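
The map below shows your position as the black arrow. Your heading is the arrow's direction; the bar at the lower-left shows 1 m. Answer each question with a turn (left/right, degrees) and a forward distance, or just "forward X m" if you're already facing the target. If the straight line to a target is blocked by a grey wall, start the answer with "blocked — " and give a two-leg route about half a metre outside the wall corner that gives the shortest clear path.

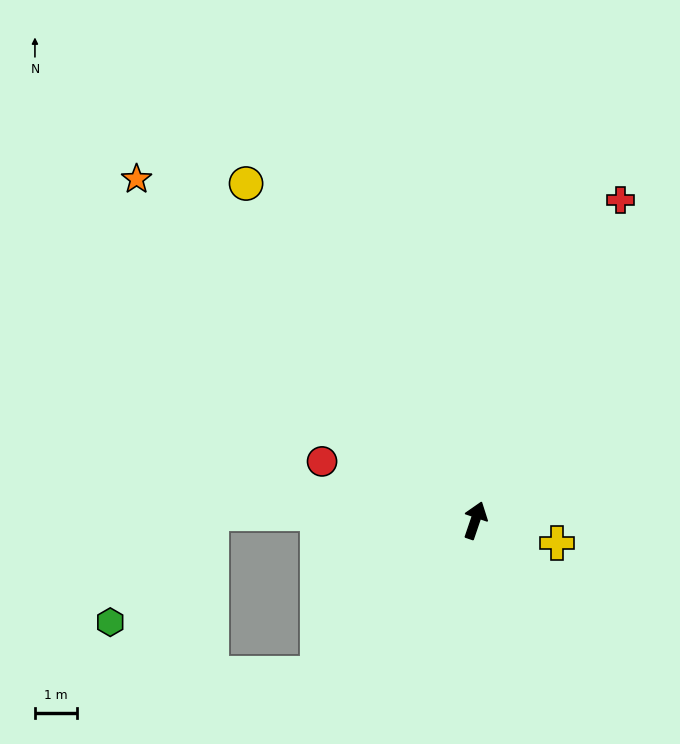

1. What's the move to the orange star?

turn left 64°, forward 11.5 m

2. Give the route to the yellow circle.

turn left 53°, forward 9.7 m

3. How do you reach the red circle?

turn left 88°, forward 3.9 m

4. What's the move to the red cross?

turn right 6°, forward 8.4 m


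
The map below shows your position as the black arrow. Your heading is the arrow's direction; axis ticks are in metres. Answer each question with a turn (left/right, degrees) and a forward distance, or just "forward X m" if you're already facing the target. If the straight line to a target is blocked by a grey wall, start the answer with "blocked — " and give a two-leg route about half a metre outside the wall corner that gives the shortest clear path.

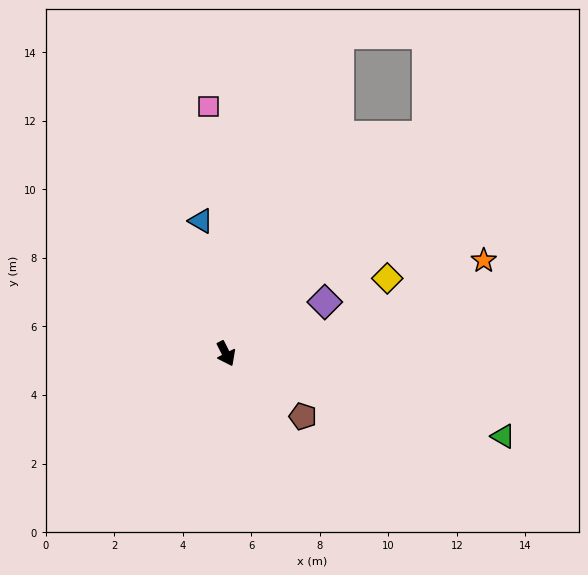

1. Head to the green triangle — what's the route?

turn left 47°, forward 8.4 m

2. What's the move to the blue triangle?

turn left 164°, forward 3.9 m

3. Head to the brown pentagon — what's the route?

turn left 24°, forward 2.9 m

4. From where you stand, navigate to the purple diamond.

turn left 91°, forward 3.3 m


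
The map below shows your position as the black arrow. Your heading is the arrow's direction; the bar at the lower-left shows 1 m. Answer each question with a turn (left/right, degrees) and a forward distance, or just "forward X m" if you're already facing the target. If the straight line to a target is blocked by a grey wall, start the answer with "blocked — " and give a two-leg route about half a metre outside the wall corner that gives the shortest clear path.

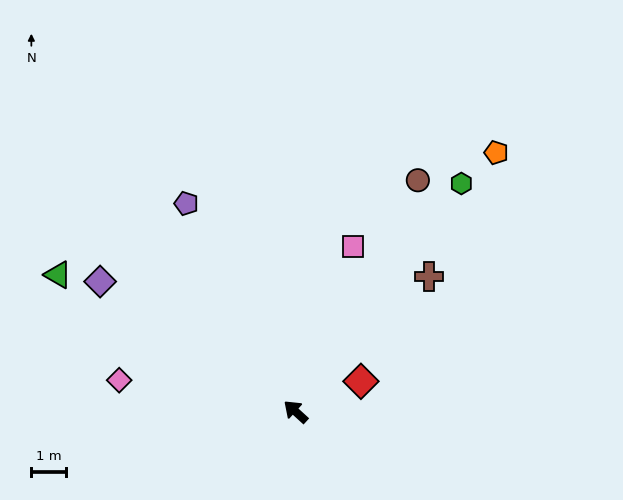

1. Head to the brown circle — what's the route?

turn right 75°, forward 7.6 m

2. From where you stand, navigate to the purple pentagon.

turn right 20°, forward 6.8 m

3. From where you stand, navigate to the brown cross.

turn right 92°, forward 5.5 m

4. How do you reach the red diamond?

turn right 113°, forward 2.1 m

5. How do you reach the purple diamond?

turn left 9°, forward 6.8 m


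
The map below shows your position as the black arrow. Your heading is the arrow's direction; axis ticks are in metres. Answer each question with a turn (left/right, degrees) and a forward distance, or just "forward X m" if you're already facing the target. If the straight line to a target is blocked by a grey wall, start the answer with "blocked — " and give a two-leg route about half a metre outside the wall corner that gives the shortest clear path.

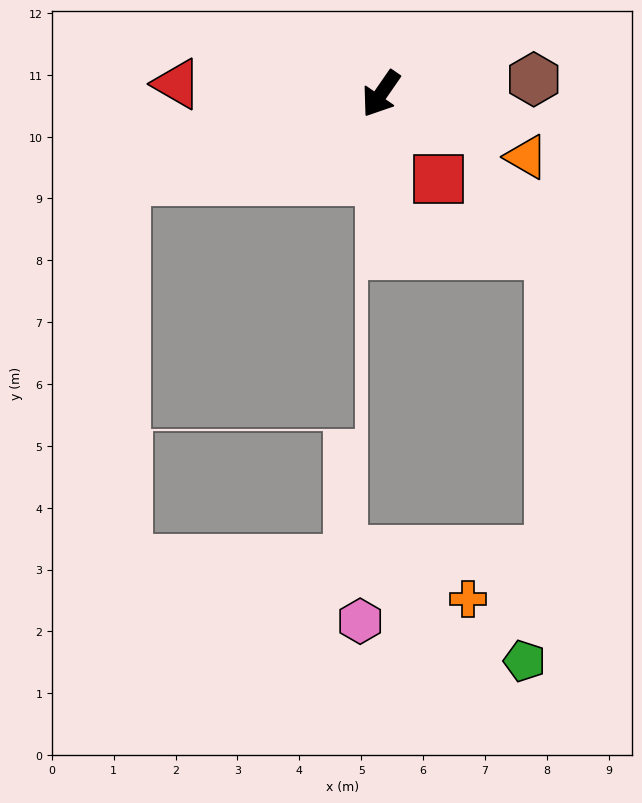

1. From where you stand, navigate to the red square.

turn left 69°, forward 1.7 m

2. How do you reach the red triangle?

turn right 58°, forward 3.3 m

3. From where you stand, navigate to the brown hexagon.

turn left 130°, forward 2.5 m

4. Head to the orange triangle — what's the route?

turn left 101°, forward 2.6 m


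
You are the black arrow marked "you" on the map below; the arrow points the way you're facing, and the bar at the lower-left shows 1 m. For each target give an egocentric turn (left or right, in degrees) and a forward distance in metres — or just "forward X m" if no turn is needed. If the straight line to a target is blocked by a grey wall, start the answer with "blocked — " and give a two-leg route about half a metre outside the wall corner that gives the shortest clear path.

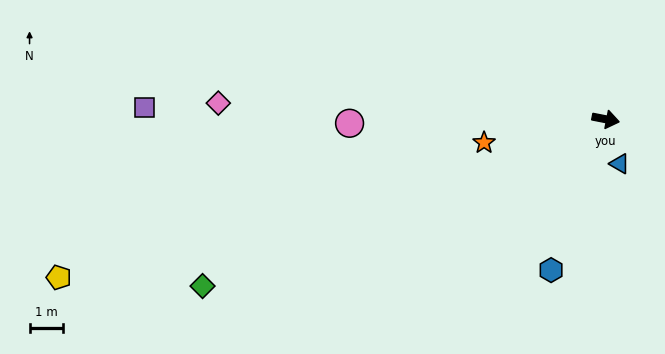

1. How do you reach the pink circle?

turn right 168°, forward 7.6 m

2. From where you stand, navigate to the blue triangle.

turn right 62°, forward 1.4 m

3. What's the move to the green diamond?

turn right 146°, forward 13.0 m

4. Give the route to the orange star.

turn right 158°, forward 3.7 m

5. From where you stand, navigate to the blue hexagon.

turn right 99°, forward 4.8 m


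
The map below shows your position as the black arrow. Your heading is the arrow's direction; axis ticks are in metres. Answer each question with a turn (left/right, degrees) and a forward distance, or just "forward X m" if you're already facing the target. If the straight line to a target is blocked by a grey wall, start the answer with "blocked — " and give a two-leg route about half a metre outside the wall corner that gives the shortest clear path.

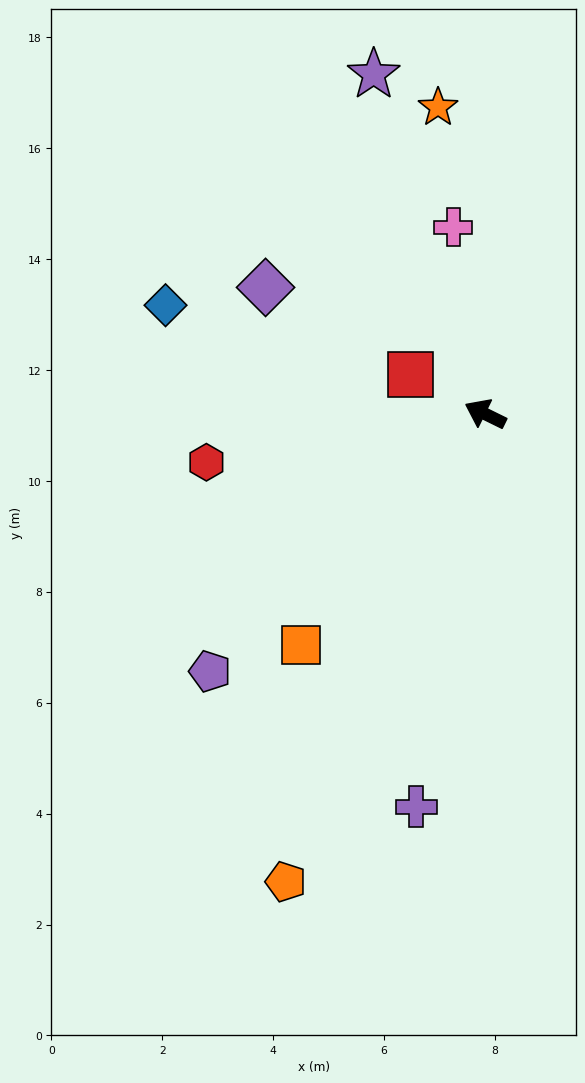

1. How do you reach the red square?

forward 1.5 m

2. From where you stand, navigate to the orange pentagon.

turn left 93°, forward 9.2 m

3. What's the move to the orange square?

turn left 78°, forward 5.3 m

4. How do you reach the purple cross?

turn left 106°, forward 7.2 m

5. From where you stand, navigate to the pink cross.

turn right 54°, forward 3.4 m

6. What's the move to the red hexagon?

turn left 36°, forward 5.1 m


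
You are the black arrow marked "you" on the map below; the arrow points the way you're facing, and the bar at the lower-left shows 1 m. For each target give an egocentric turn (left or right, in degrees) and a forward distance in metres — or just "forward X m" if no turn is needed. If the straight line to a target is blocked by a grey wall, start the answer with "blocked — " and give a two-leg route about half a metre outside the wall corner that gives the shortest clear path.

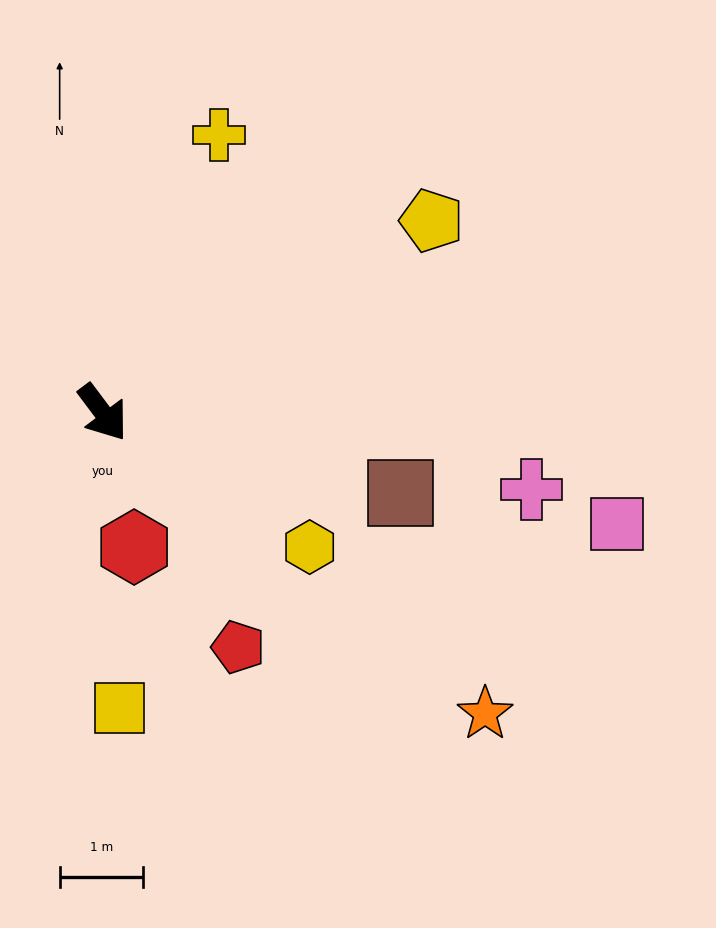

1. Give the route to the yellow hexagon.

turn left 20°, forward 3.0 m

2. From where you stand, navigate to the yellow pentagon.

turn left 83°, forward 4.6 m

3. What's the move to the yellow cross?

turn left 120°, forward 3.6 m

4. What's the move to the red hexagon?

turn right 24°, forward 1.7 m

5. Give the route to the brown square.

turn left 38°, forward 3.7 m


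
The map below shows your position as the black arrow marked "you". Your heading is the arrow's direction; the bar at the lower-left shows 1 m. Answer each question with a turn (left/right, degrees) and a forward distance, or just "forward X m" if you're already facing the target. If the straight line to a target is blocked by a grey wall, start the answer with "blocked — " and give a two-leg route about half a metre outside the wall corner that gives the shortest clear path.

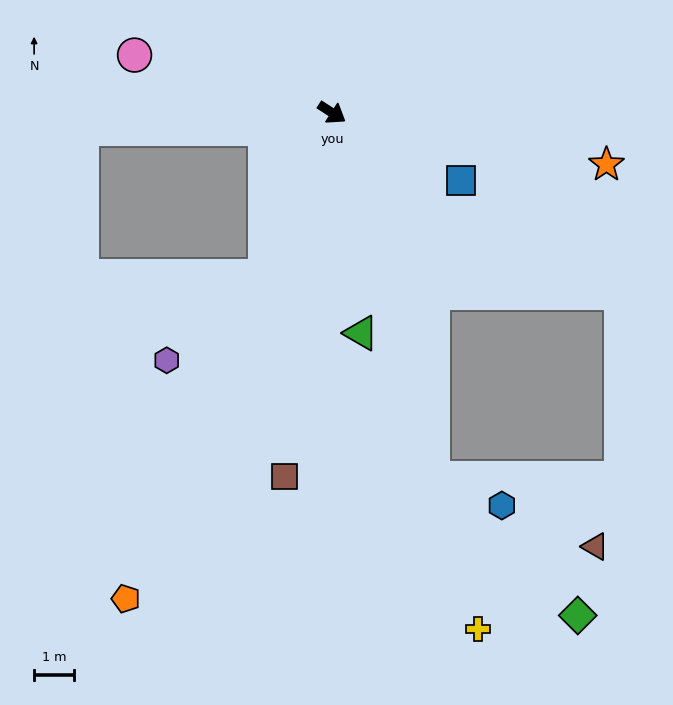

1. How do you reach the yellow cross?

turn right 41°, forward 13.5 m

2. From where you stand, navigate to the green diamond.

blocked — turn right 42°, forward 9.5 m, then turn left 31°, forward 5.0 m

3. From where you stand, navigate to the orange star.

turn left 22°, forward 7.0 m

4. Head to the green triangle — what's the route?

turn right 50°, forward 5.6 m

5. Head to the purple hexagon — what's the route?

blocked — turn right 79°, forward 4.4 m, then turn right 27°, forward 3.2 m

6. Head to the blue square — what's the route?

turn left 5°, forward 3.7 m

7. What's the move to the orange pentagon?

turn right 80°, forward 13.3 m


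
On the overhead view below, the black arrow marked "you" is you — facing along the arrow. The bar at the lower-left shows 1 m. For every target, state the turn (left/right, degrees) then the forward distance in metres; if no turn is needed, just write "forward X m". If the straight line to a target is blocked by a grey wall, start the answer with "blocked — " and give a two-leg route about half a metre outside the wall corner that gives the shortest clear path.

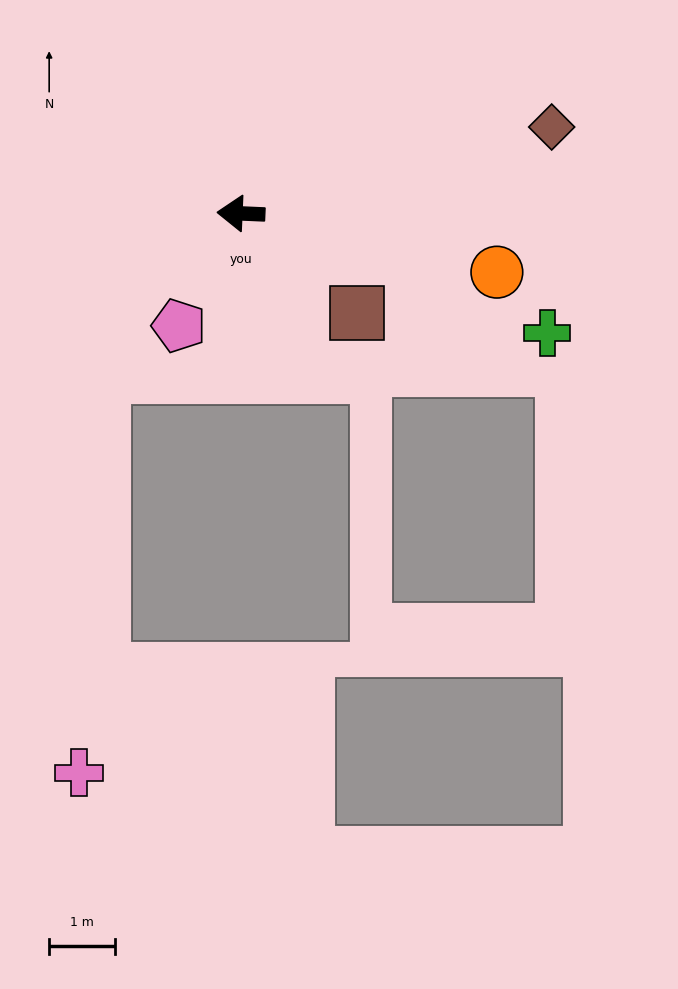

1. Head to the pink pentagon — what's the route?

turn left 64°, forward 2.0 m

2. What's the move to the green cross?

turn left 161°, forward 5.0 m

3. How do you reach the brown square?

turn left 142°, forward 2.3 m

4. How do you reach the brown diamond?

turn right 162°, forward 4.9 m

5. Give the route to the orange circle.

turn left 170°, forward 4.0 m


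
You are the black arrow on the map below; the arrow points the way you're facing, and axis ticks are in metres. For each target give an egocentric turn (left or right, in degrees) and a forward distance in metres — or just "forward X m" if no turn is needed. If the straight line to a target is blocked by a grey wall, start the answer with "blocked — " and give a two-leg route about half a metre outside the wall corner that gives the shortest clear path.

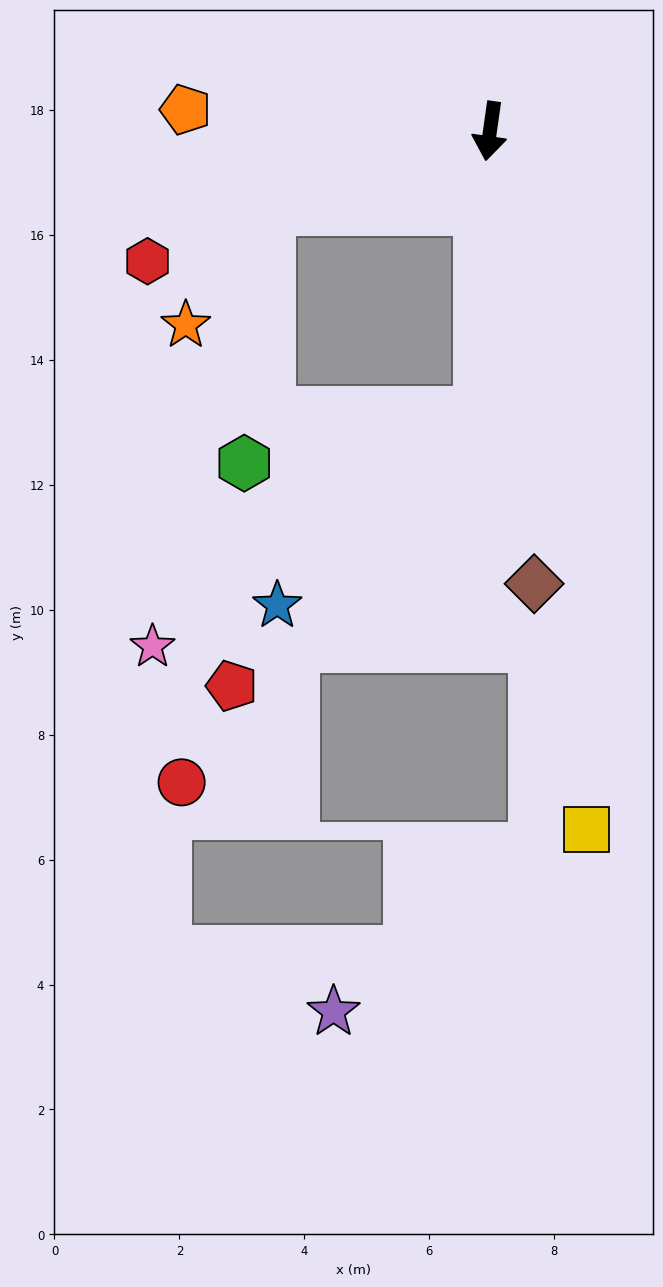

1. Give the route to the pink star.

blocked — turn left 6°, forward 4.5 m, then turn right 53°, forward 6.4 m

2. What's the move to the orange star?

blocked — turn right 63°, forward 3.7 m, then turn left 35°, forward 2.3 m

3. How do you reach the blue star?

blocked — turn left 6°, forward 4.5 m, then turn right 45°, forward 4.5 m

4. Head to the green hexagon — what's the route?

blocked — turn right 63°, forward 3.7 m, then turn left 65°, forward 4.1 m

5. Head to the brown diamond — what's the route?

turn left 14°, forward 7.3 m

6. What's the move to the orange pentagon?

turn right 86°, forward 4.9 m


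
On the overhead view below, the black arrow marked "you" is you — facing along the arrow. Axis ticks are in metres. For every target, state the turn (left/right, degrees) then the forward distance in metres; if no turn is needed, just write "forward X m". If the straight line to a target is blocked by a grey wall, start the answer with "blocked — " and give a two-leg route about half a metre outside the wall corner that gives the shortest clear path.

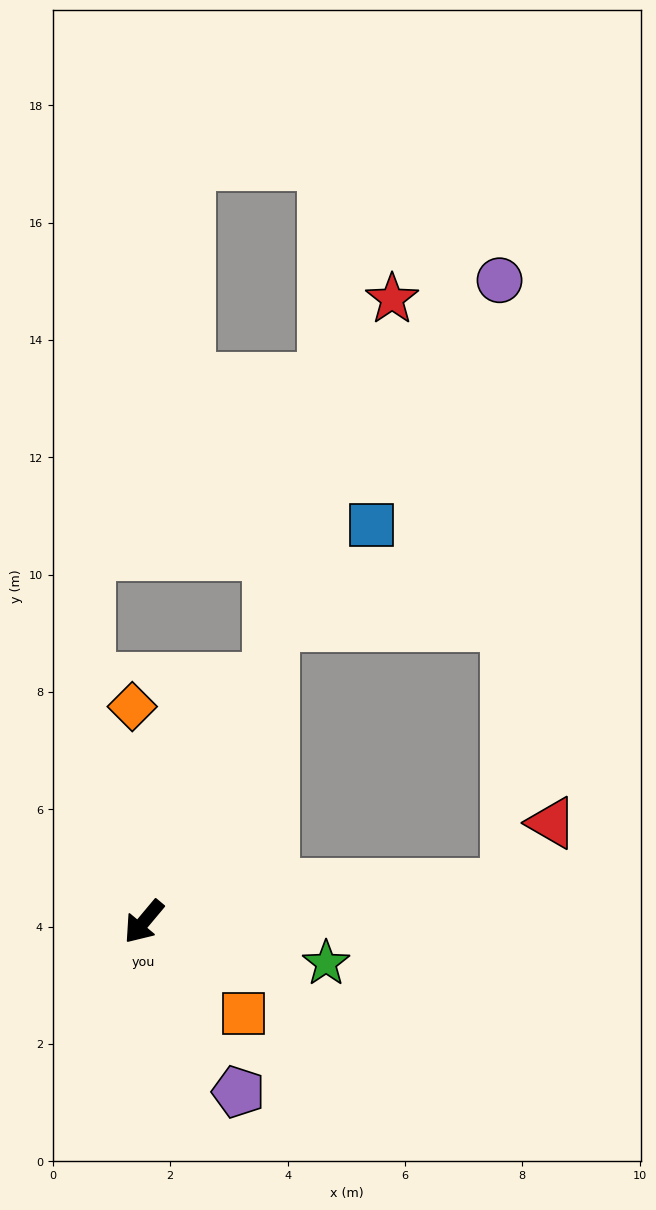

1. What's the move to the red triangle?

blocked — turn left 136°, forward 6.2 m, then turn left 47°, forward 1.3 m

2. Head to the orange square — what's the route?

turn left 87°, forward 2.3 m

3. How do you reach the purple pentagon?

turn left 69°, forward 3.3 m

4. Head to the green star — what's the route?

turn left 117°, forward 3.2 m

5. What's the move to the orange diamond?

turn right 137°, forward 3.7 m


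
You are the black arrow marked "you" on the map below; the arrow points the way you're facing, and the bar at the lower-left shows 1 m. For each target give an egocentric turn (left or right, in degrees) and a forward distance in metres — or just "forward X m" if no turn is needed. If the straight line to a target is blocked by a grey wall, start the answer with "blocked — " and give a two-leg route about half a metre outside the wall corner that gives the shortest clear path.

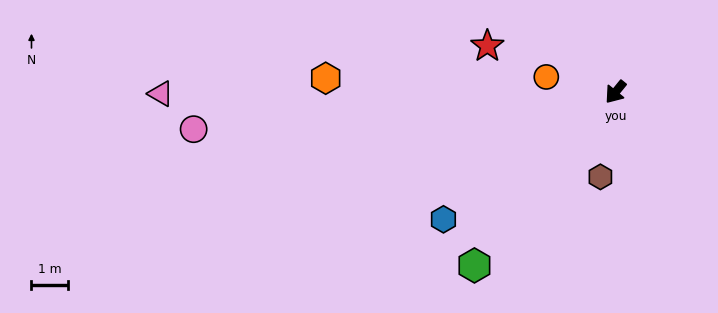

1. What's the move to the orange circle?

turn right 63°, forward 2.0 m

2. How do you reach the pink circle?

turn right 46°, forward 11.7 m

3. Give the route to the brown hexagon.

turn left 29°, forward 2.4 m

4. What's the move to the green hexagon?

forward 6.2 m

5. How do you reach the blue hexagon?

turn right 14°, forward 5.9 m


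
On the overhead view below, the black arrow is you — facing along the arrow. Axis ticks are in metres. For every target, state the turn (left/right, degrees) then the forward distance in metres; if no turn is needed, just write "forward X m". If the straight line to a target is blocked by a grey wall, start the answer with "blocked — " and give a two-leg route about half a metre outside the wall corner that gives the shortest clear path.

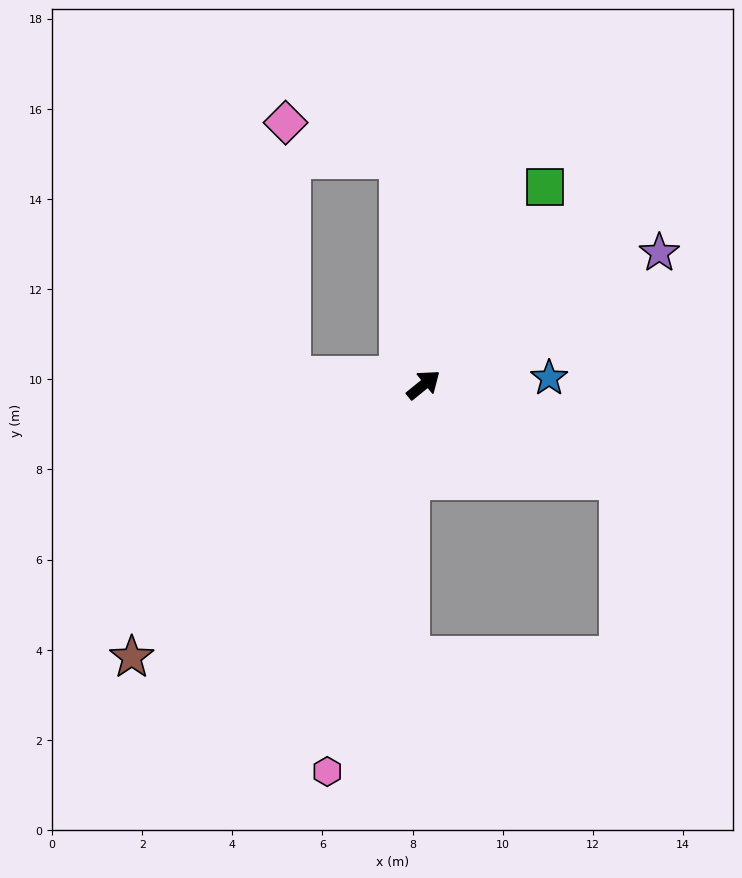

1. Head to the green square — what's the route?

turn left 19°, forward 5.2 m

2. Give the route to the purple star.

turn right 10°, forward 6.0 m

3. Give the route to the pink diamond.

blocked — turn left 57°, forward 5.0 m, then turn left 66°, forward 2.6 m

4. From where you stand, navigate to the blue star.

turn right 36°, forward 2.8 m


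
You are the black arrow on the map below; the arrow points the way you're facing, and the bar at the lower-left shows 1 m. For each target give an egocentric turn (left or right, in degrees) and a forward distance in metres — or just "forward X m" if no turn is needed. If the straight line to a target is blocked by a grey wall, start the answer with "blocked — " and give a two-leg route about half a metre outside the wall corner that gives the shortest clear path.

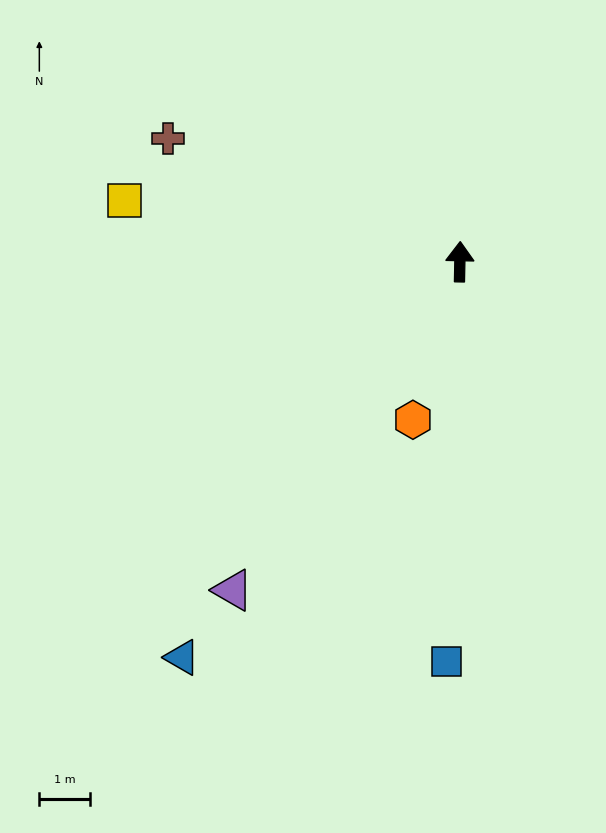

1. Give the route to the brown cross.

turn left 68°, forward 6.3 m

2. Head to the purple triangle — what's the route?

turn left 146°, forward 7.9 m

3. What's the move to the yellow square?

turn left 81°, forward 6.8 m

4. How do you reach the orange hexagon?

turn left 165°, forward 3.3 m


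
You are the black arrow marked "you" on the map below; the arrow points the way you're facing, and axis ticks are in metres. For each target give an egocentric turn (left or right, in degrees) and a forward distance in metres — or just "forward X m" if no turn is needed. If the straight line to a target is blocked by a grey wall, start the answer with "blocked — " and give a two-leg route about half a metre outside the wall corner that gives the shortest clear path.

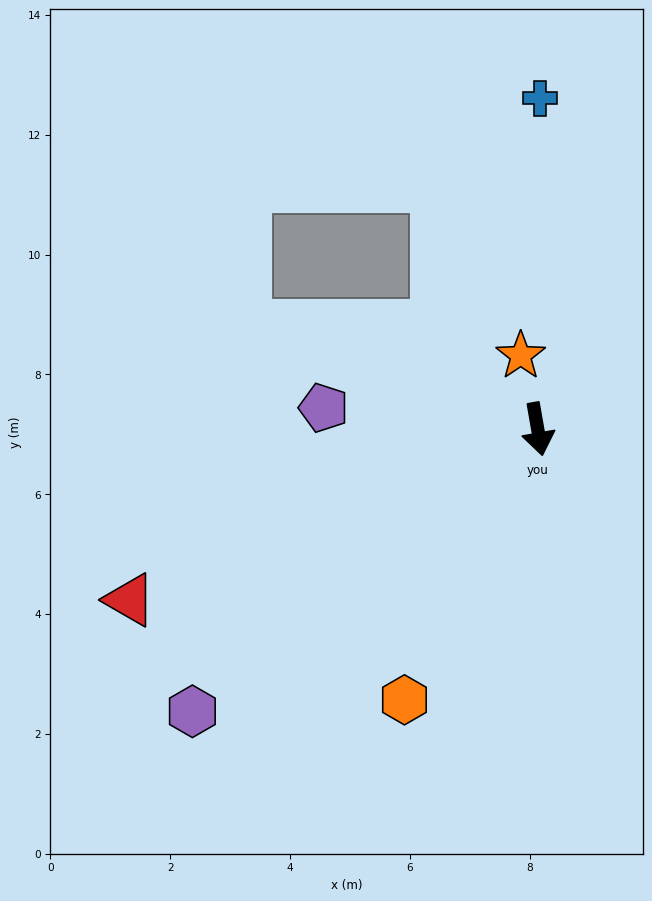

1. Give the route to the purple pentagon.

turn right 106°, forward 3.6 m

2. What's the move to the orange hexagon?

turn right 36°, forward 5.0 m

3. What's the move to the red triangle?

turn right 77°, forward 7.4 m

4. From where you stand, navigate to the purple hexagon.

turn right 61°, forward 7.4 m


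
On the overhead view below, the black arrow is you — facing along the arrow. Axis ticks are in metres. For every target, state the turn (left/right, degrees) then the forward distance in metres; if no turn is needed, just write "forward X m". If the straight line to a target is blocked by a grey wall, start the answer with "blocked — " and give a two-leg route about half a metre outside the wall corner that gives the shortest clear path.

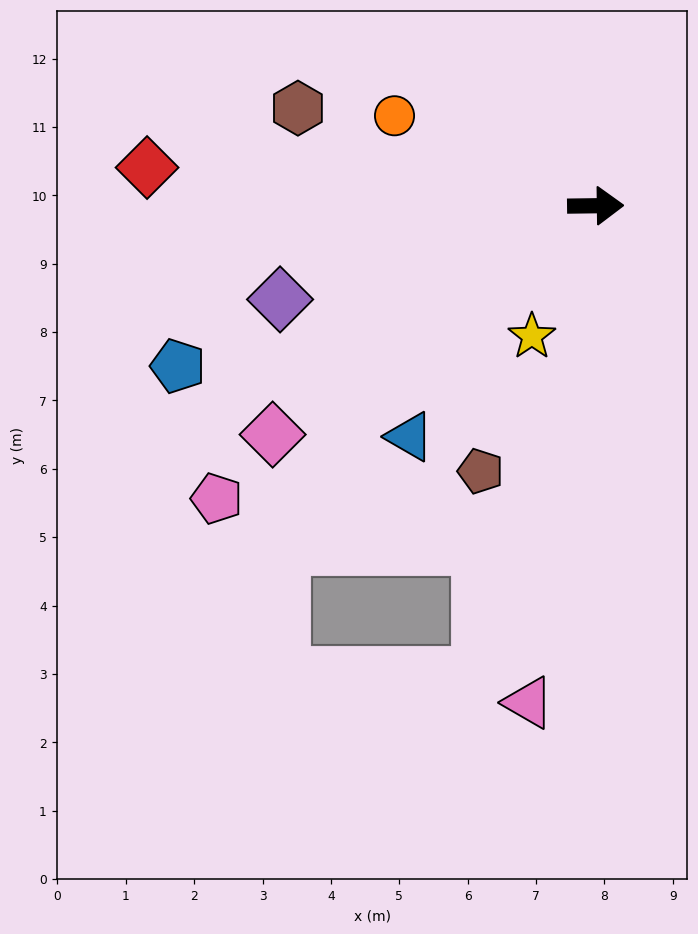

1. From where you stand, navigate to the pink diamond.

turn right 145°, forward 5.8 m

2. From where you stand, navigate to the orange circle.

turn left 155°, forward 3.2 m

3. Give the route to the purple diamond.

turn right 164°, forward 4.8 m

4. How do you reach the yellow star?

turn right 117°, forward 2.1 m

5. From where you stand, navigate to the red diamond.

turn left 174°, forward 6.6 m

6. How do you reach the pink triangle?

turn right 98°, forward 7.3 m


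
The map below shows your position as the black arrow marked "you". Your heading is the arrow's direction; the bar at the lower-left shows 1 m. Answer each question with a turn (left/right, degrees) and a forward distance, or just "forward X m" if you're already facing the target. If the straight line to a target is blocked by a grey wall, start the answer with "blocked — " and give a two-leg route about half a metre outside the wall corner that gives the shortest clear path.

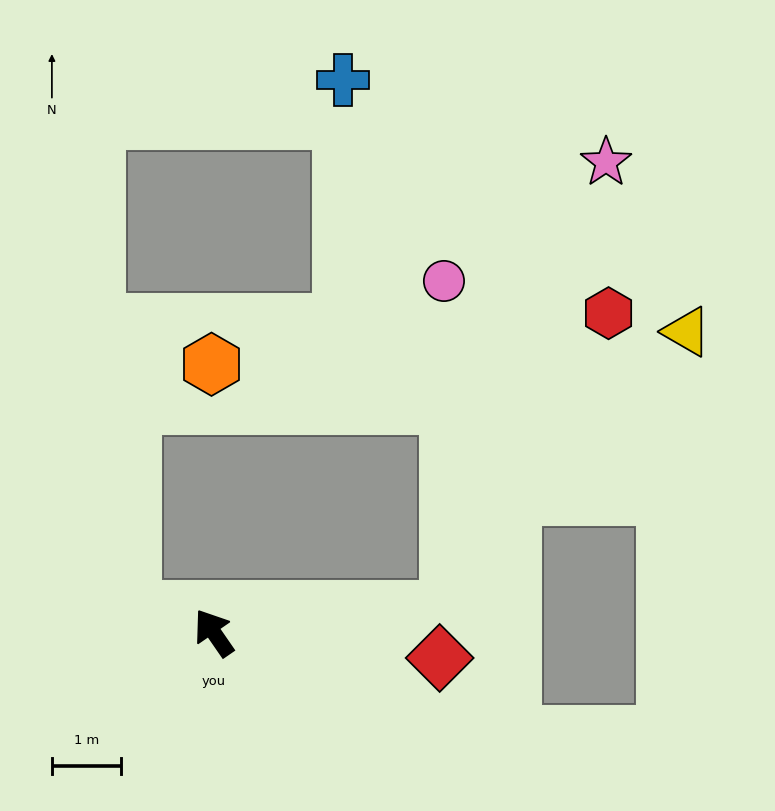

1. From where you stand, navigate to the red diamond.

turn right 131°, forward 3.3 m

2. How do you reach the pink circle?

blocked — turn right 119°, forward 3.4 m, then turn left 85°, forward 4.8 m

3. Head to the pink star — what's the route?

blocked — turn right 119°, forward 3.4 m, then turn left 65°, forward 6.9 m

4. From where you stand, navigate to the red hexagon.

blocked — turn right 119°, forward 3.4 m, then turn left 56°, forward 4.9 m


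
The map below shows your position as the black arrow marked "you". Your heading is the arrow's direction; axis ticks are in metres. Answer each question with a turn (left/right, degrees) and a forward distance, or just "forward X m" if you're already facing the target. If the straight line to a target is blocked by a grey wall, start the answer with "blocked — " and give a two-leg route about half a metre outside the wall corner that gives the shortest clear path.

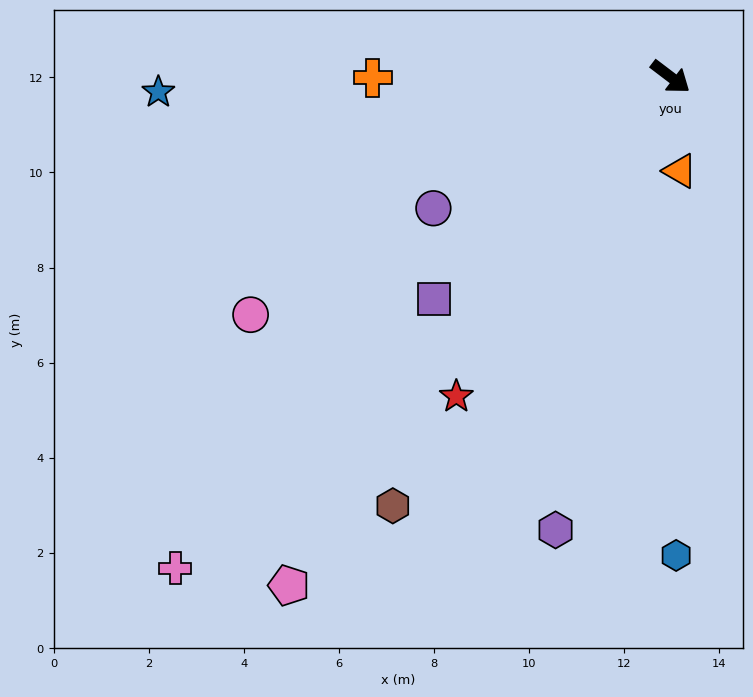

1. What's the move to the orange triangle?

turn right 47°, forward 2.0 m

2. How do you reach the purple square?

turn right 100°, forward 6.8 m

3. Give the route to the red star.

turn right 87°, forward 8.1 m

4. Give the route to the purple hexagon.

turn right 67°, forward 9.8 m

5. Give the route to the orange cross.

turn right 143°, forward 6.3 m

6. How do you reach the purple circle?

turn right 114°, forward 5.7 m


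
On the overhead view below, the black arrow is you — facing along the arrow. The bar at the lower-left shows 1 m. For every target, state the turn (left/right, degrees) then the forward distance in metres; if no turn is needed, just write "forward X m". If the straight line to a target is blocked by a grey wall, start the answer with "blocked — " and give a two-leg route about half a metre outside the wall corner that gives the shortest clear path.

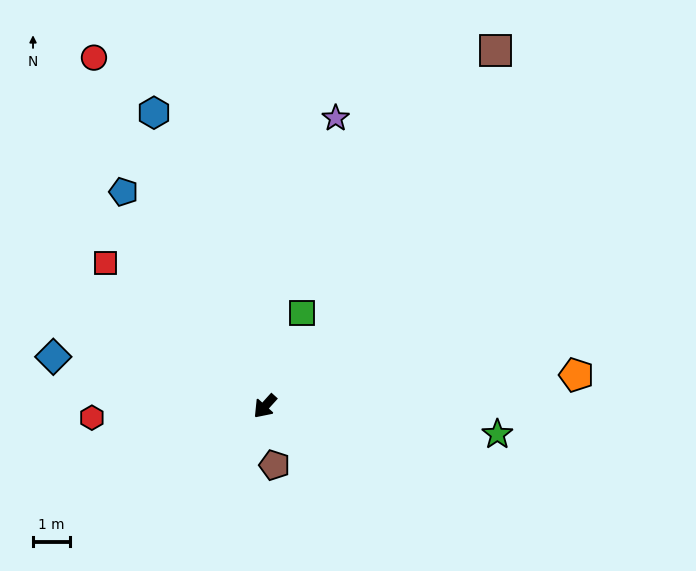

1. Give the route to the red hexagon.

turn right 44°, forward 4.7 m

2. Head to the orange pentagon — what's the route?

turn left 138°, forward 8.5 m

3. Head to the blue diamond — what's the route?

turn right 61°, forward 5.9 m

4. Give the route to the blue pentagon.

turn right 104°, forward 7.0 m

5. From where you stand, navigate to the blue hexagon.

turn right 117°, forward 8.6 m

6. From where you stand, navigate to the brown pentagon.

turn left 51°, forward 1.6 m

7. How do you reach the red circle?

turn right 112°, forward 10.6 m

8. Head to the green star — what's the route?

turn left 125°, forward 6.4 m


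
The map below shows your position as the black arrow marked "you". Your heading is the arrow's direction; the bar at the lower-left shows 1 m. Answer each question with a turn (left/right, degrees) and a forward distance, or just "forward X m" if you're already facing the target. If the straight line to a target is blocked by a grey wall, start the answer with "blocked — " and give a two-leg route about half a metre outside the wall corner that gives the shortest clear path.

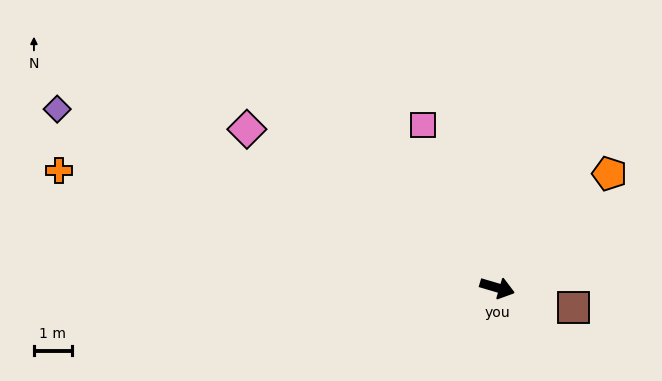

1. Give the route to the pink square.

turn left 131°, forward 4.7 m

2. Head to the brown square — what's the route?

forward 2.1 m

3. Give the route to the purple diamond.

turn left 174°, forward 12.5 m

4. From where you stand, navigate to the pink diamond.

turn left 164°, forward 7.8 m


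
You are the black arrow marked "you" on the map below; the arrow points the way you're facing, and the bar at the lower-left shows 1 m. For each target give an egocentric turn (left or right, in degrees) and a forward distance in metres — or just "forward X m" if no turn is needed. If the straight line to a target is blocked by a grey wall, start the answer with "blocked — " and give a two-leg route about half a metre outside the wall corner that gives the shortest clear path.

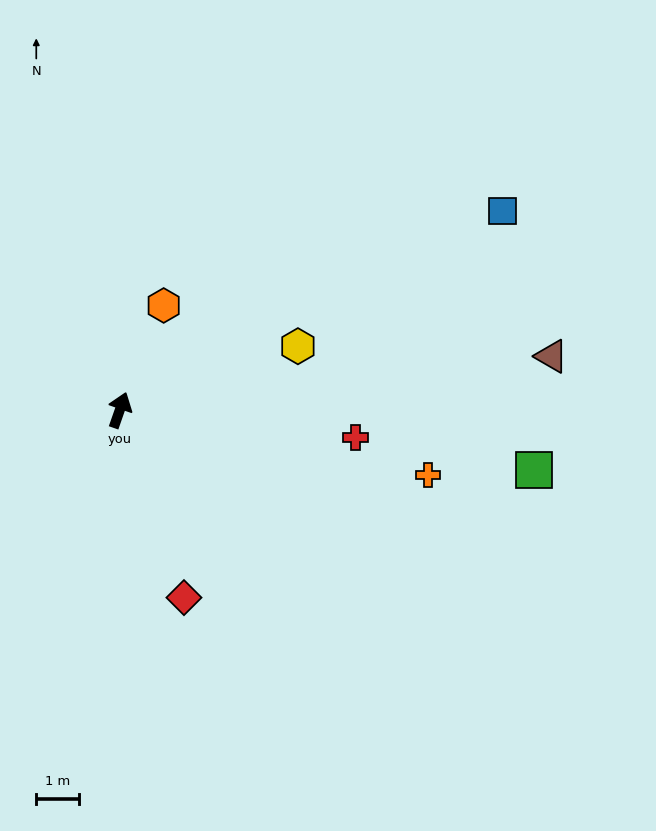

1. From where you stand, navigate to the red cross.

turn right 77°, forward 5.5 m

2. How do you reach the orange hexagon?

turn right 4°, forward 2.6 m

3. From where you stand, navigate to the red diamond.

turn right 142°, forward 4.6 m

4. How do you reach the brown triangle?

turn right 64°, forward 10.1 m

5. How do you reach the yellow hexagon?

turn right 51°, forward 4.4 m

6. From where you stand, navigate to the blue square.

turn right 43°, forward 10.0 m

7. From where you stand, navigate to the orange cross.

turn right 83°, forward 7.3 m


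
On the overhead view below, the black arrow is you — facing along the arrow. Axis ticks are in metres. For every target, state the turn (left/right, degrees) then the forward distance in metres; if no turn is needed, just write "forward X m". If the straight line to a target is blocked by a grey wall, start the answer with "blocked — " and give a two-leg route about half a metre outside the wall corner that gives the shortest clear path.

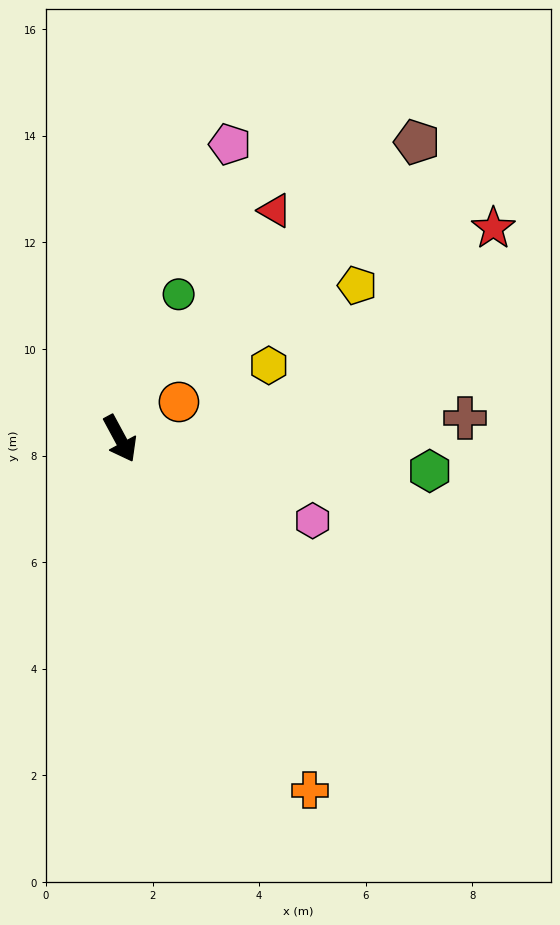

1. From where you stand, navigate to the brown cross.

turn left 65°, forward 6.5 m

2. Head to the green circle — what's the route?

turn left 130°, forward 2.9 m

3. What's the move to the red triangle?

turn left 117°, forward 5.2 m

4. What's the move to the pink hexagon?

turn left 39°, forward 3.9 m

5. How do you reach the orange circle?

turn left 94°, forward 1.3 m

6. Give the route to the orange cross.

forward 7.5 m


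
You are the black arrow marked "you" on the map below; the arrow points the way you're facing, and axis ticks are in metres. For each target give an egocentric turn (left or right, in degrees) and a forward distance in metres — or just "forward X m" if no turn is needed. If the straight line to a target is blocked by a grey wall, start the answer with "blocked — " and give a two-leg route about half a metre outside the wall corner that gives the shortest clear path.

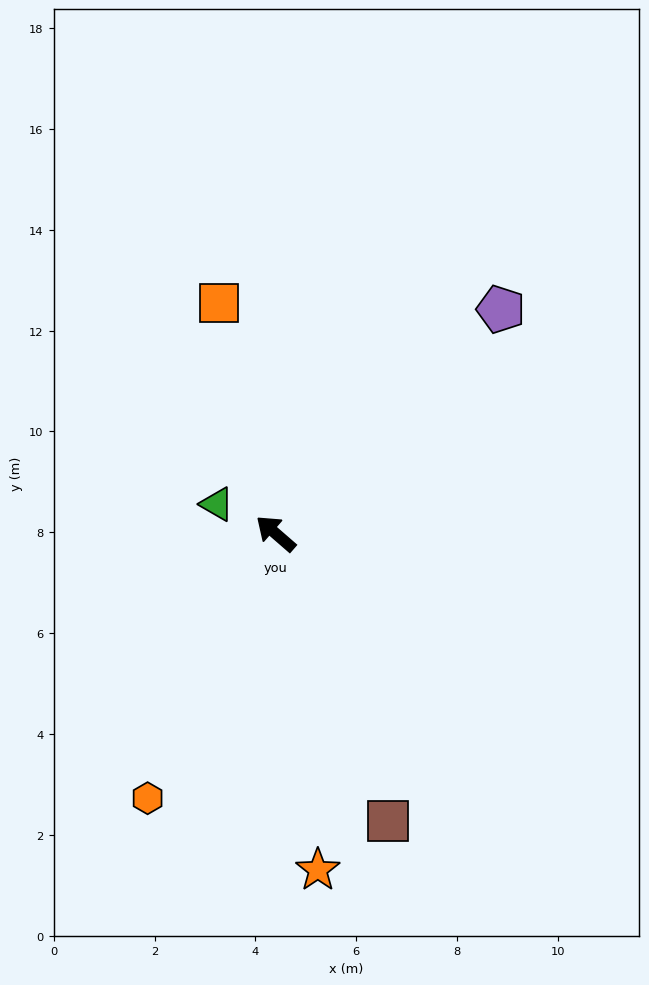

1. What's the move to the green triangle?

turn left 14°, forward 1.3 m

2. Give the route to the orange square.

turn right 35°, forward 4.7 m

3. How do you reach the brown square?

turn left 152°, forward 6.1 m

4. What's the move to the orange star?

turn left 138°, forward 6.7 m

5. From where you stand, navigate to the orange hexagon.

turn left 105°, forward 5.8 m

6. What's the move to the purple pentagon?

turn right 94°, forward 6.3 m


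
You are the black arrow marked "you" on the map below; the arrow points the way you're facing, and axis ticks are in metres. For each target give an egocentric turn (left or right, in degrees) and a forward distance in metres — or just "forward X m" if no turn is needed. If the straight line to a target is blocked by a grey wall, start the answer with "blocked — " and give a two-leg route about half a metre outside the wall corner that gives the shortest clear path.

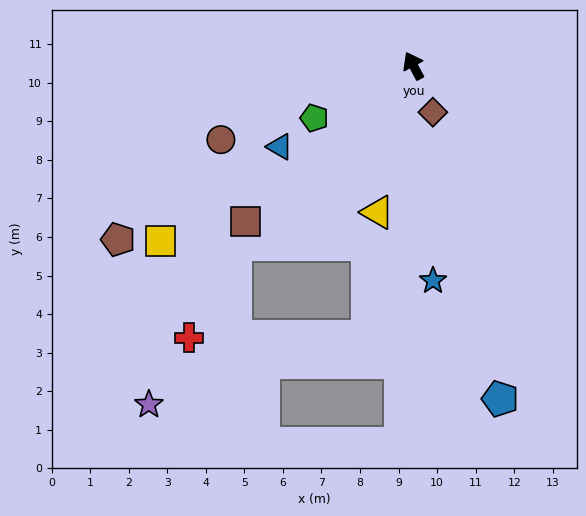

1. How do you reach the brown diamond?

turn left 175°, forward 1.3 m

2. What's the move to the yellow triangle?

turn left 138°, forward 3.9 m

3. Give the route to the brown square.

turn left 105°, forward 5.9 m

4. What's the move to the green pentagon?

turn left 90°, forward 2.9 m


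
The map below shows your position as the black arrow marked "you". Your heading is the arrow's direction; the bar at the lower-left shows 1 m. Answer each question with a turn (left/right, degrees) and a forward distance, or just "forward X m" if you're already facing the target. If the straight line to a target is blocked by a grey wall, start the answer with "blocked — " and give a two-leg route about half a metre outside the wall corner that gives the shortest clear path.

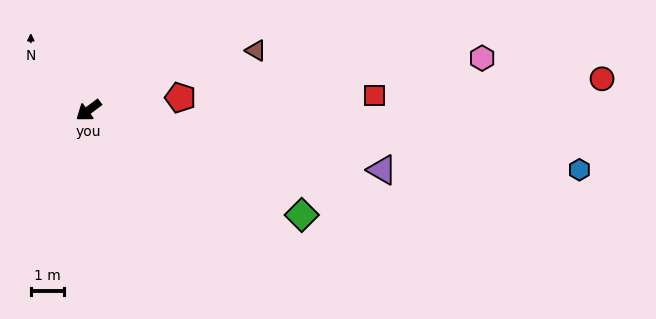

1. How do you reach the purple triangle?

turn left 132°, forward 9.1 m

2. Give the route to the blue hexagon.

turn left 136°, forward 15.1 m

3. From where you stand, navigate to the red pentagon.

turn left 151°, forward 2.8 m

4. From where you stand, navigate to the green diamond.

turn left 117°, forward 7.2 m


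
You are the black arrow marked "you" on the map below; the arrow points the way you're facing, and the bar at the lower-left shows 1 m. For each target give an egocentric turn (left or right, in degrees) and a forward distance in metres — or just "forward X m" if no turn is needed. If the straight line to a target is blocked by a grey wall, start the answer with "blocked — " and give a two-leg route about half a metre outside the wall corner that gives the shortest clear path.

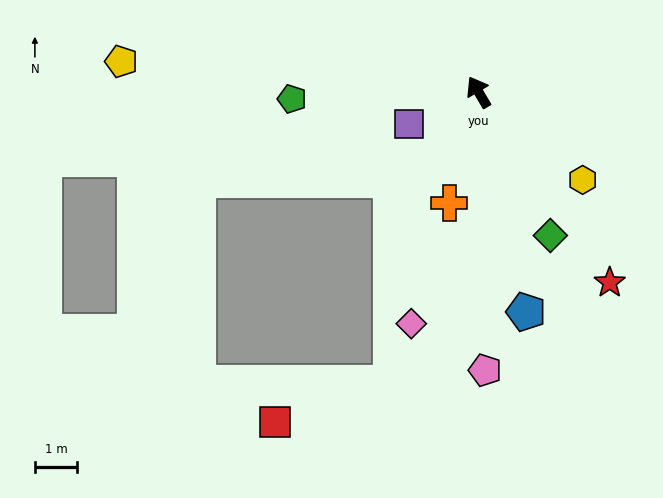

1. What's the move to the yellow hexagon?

turn right 161°, forward 3.2 m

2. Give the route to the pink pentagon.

turn left 151°, forward 6.5 m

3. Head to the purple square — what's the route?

turn left 84°, forward 1.8 m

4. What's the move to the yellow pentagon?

turn left 55°, forward 8.4 m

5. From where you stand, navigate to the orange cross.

turn left 135°, forward 2.7 m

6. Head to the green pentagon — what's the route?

turn left 62°, forward 4.4 m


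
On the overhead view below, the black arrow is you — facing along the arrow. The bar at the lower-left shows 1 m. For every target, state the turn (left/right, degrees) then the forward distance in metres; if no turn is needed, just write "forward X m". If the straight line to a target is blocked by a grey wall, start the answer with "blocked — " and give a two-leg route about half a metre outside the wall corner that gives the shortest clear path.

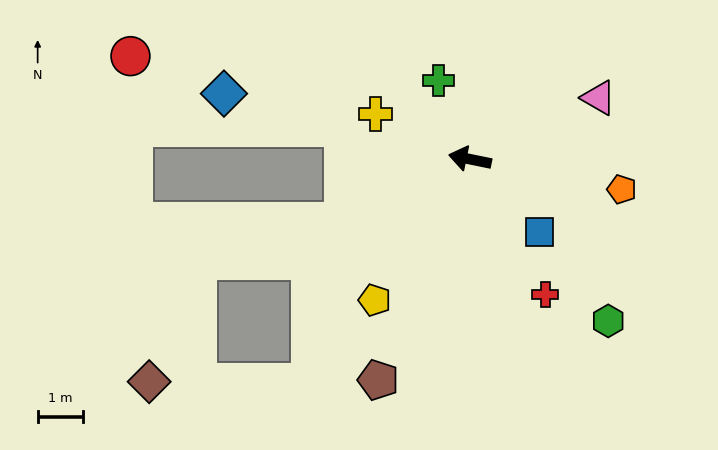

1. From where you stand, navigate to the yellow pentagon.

turn left 67°, forward 3.7 m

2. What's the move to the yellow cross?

turn right 14°, forward 2.3 m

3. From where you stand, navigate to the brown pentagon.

turn left 79°, forward 5.2 m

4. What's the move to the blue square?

turn left 145°, forward 2.2 m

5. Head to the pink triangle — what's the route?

turn right 143°, forward 3.1 m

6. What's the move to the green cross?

turn right 57°, forward 1.9 m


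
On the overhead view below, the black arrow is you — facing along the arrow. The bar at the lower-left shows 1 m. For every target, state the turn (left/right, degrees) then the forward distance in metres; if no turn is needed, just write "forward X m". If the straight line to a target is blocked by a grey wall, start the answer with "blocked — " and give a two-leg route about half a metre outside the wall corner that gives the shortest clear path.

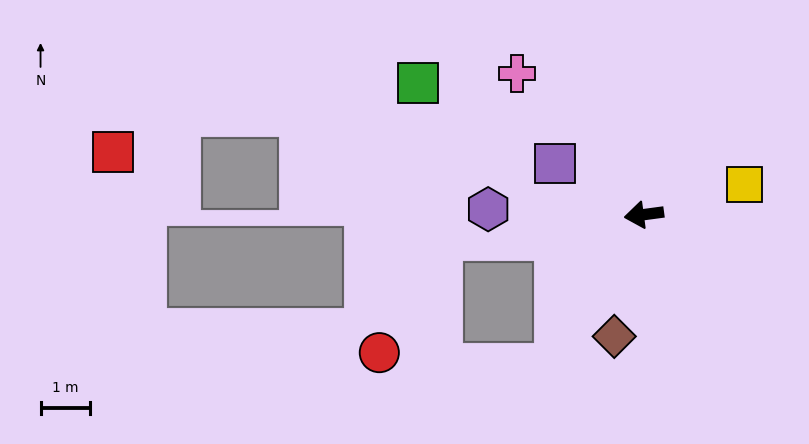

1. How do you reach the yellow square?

turn right 171°, forward 2.1 m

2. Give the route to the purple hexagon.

turn right 10°, forward 3.2 m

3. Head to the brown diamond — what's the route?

turn left 69°, forward 2.5 m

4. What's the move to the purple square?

turn right 37°, forward 2.1 m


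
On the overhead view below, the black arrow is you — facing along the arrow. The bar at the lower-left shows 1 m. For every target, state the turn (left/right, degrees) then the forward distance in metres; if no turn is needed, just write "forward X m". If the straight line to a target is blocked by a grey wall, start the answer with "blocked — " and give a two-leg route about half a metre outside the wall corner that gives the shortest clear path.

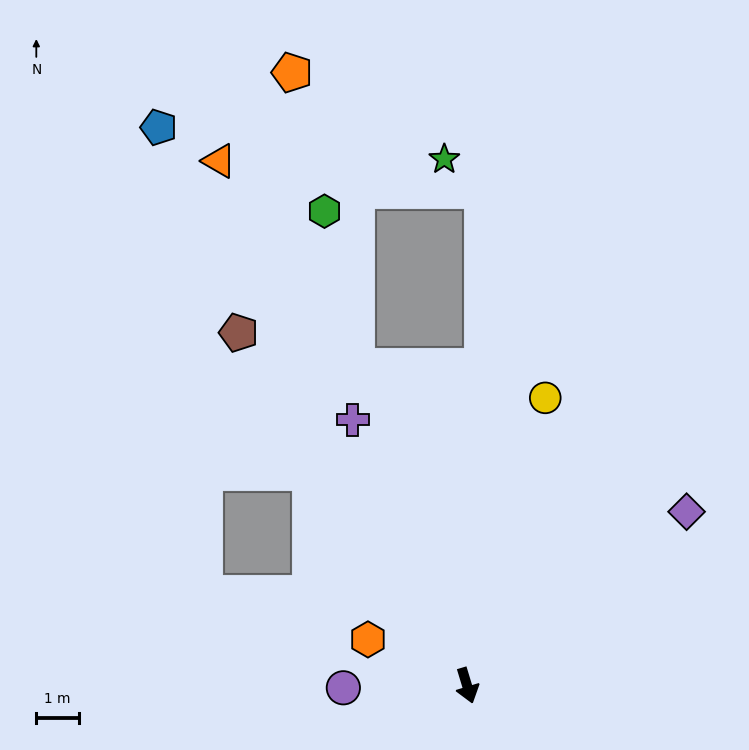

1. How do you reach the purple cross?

turn right 174°, forward 6.8 m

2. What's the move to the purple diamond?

turn left 112°, forward 6.6 m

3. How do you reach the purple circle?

turn right 106°, forward 2.9 m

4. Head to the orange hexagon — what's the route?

turn right 132°, forward 2.6 m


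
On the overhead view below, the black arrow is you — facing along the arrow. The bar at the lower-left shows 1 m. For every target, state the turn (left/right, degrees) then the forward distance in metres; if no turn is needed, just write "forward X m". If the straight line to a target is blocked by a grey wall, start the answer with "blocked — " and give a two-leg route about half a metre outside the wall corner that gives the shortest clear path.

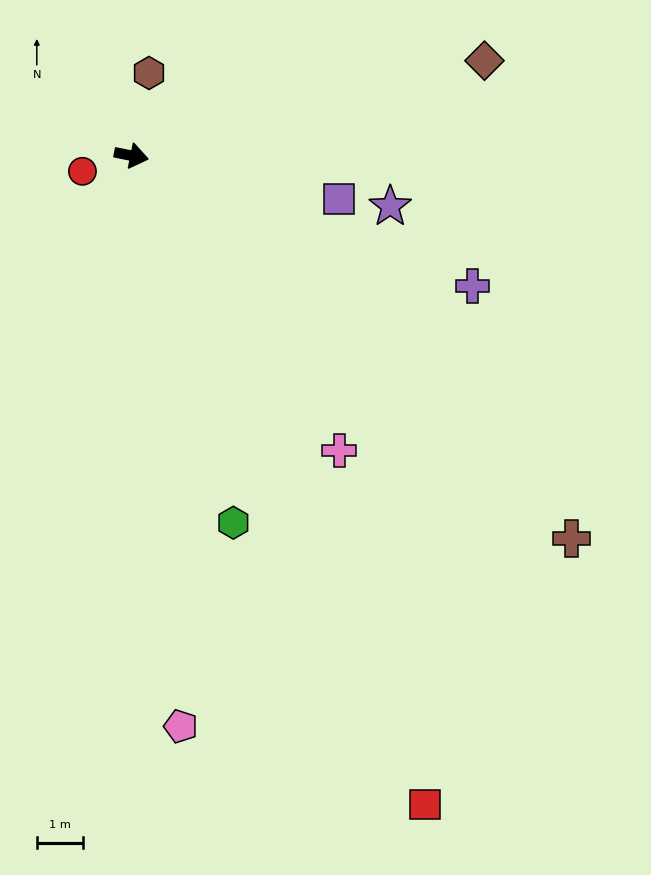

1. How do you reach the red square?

turn right 54°, forward 15.4 m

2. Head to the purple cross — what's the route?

turn right 9°, forward 7.9 m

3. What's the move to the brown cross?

turn right 30°, forward 12.6 m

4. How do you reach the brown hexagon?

turn left 89°, forward 1.8 m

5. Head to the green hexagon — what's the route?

turn right 63°, forward 8.2 m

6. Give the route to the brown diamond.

turn left 26°, forward 7.9 m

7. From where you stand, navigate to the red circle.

turn right 151°, forward 1.1 m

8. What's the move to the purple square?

forward 4.6 m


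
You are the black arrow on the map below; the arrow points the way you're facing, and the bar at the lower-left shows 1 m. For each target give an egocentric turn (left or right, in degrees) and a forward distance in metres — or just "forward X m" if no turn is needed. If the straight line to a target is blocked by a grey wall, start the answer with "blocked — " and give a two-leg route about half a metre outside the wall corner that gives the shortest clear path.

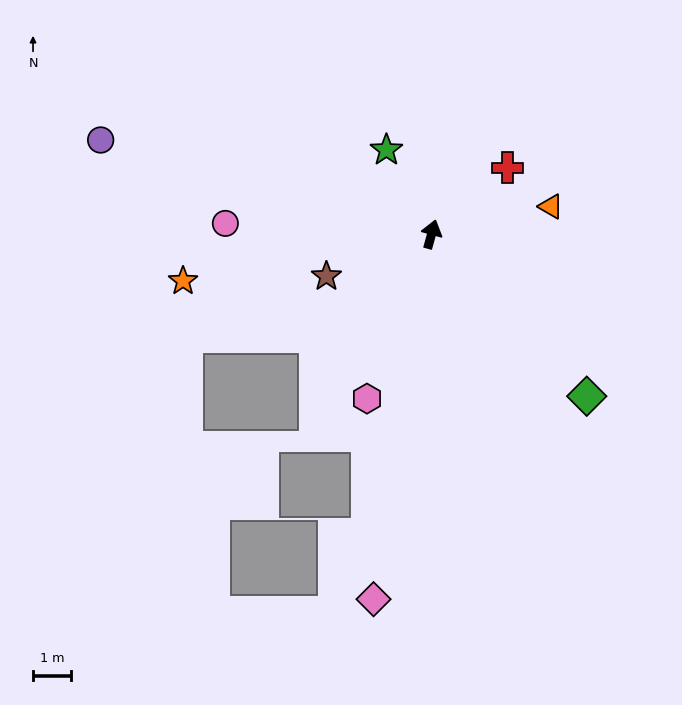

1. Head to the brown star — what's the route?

turn left 127°, forward 3.0 m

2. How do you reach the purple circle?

turn left 90°, forward 9.1 m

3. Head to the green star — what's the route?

turn left 44°, forward 2.5 m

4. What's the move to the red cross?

turn right 33°, forward 2.7 m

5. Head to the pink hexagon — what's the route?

turn left 174°, forward 4.6 m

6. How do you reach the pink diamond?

turn right 174°, forward 9.7 m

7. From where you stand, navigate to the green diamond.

turn right 121°, forward 5.9 m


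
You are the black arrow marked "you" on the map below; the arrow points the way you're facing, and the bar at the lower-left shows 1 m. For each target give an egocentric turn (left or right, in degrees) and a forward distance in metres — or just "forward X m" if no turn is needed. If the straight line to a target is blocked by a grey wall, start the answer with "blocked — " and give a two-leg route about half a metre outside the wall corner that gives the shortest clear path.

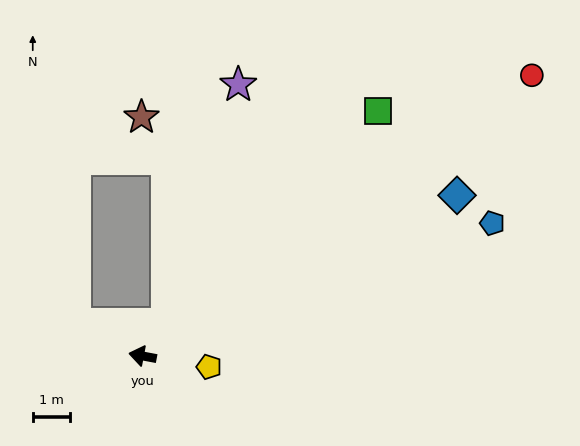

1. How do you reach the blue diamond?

turn right 142°, forward 9.4 m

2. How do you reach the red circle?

turn right 134°, forward 12.8 m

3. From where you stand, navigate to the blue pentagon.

turn right 149°, forward 10.0 m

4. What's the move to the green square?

turn right 123°, forward 9.1 m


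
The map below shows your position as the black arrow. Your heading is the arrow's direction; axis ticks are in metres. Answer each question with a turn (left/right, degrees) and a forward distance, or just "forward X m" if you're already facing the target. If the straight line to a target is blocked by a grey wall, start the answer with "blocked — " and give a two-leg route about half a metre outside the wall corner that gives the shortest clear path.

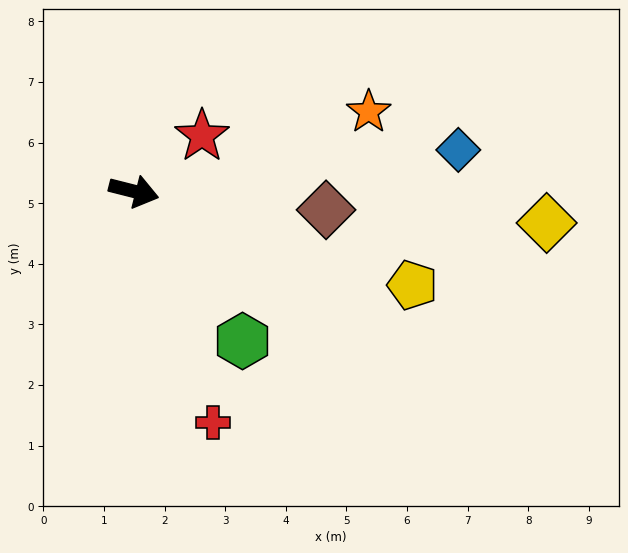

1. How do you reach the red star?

turn left 53°, forward 1.4 m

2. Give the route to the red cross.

turn right 57°, forward 4.0 m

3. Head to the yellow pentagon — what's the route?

turn right 4°, forward 4.8 m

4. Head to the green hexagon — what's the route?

turn right 40°, forward 3.1 m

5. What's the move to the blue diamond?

turn left 21°, forward 5.4 m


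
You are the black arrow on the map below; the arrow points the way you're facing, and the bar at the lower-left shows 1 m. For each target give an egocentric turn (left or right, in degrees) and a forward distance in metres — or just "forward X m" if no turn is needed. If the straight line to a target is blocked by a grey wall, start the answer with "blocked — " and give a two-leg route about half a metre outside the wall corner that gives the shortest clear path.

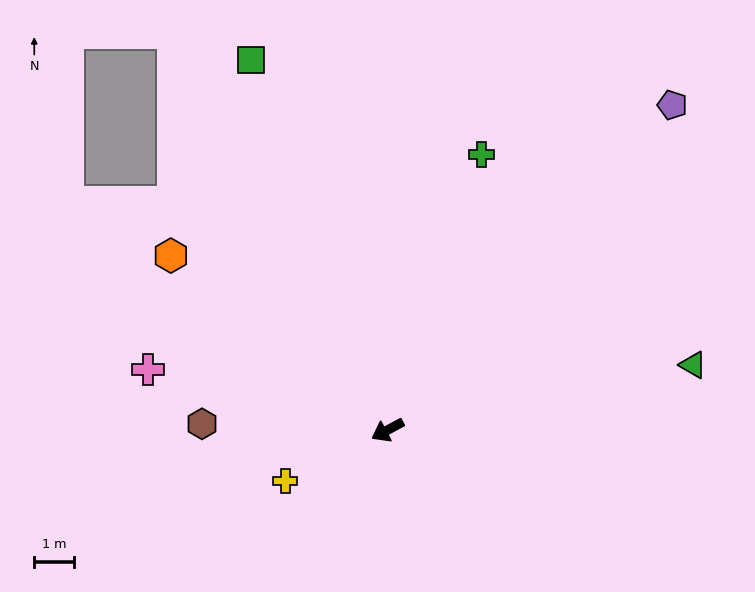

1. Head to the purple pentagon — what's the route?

turn right 159°, forward 10.7 m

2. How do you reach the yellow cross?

forward 2.8 m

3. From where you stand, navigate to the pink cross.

turn right 42°, forward 6.1 m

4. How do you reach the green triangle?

turn left 164°, forward 7.8 m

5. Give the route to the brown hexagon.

turn right 30°, forward 4.6 m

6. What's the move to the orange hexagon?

turn right 67°, forward 6.9 m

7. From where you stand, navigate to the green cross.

turn right 137°, forward 7.2 m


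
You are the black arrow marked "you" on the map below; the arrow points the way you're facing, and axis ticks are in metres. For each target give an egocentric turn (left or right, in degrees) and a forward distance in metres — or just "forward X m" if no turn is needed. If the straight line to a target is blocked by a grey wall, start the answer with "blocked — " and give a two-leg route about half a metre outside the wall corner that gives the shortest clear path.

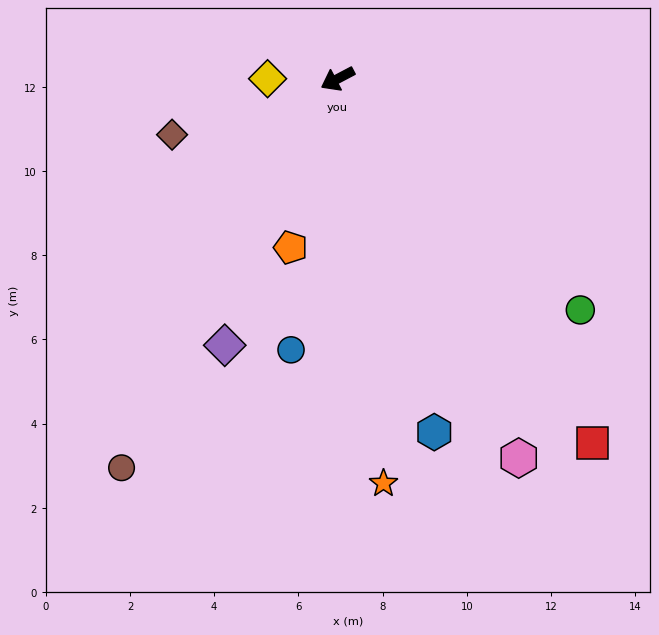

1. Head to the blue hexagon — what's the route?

turn left 77°, forward 8.7 m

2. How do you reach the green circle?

turn left 109°, forward 8.0 m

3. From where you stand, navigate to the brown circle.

turn left 33°, forward 10.6 m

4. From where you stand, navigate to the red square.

turn left 97°, forward 10.6 m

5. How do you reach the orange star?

turn left 69°, forward 9.7 m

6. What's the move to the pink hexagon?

turn left 88°, forward 10.0 m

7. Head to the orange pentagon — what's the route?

turn left 47°, forward 4.2 m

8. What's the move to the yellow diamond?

turn right 28°, forward 1.7 m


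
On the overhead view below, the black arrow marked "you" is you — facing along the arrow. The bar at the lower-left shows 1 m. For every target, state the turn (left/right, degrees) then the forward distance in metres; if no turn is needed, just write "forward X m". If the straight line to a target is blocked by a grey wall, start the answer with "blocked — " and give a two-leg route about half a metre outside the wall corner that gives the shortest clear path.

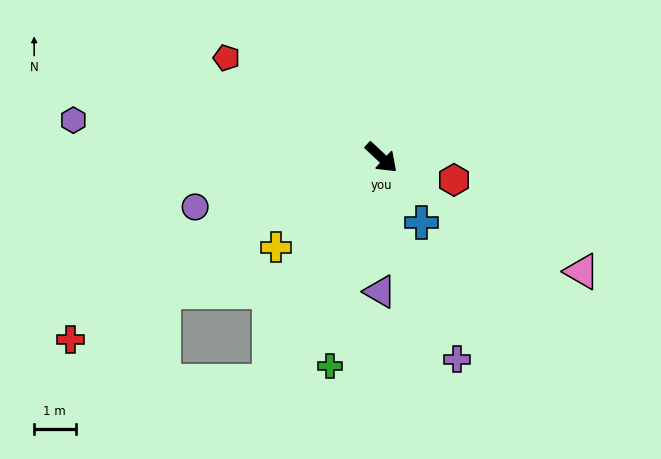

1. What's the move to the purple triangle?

turn right 48°, forward 3.2 m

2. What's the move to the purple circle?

turn right 122°, forward 4.7 m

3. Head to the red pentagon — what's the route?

turn right 170°, forward 4.5 m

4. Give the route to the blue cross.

turn right 15°, forward 1.8 m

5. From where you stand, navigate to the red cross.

turn right 107°, forward 8.7 m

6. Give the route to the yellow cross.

turn right 97°, forward 3.4 m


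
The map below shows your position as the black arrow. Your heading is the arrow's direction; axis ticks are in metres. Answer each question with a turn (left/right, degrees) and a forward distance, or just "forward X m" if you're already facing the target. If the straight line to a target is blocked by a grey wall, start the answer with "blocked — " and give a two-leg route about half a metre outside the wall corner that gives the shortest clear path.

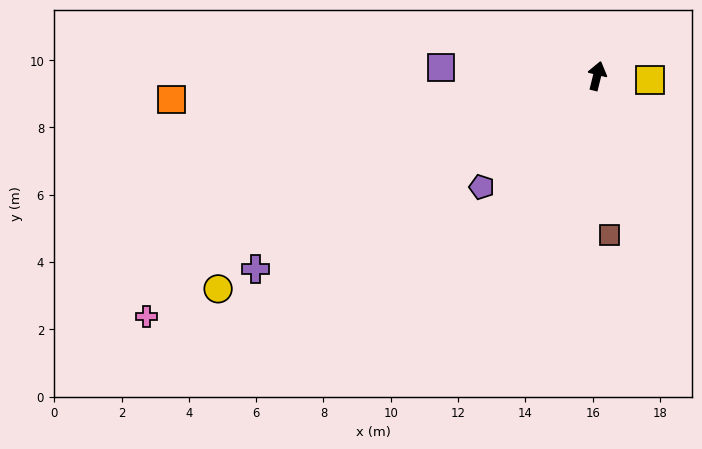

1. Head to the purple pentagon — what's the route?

turn left 148°, forward 4.8 m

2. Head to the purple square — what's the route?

turn left 101°, forward 4.6 m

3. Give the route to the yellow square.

turn right 81°, forward 1.6 m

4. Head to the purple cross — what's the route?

turn left 133°, forward 11.7 m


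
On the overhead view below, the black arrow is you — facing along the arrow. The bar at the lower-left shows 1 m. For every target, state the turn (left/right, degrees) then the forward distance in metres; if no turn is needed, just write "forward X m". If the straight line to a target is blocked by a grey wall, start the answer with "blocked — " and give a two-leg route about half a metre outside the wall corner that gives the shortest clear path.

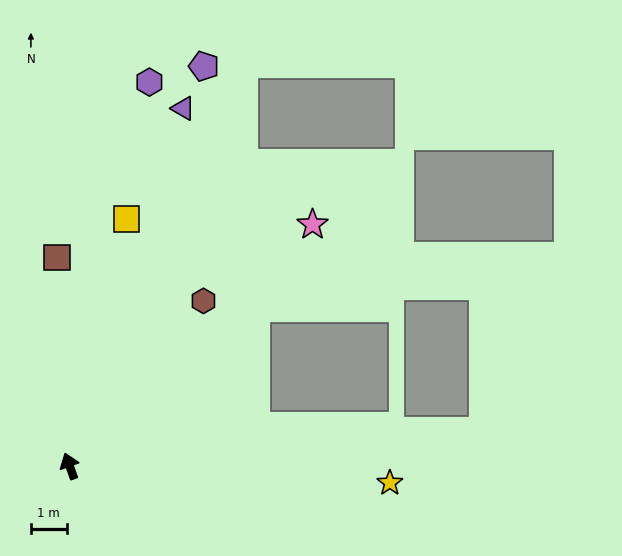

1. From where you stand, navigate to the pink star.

turn right 65°, forward 9.5 m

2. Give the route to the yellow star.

turn right 113°, forward 8.9 m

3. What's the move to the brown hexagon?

turn right 59°, forward 5.9 m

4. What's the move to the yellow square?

turn right 33°, forward 7.1 m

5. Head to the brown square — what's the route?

turn right 16°, forward 5.8 m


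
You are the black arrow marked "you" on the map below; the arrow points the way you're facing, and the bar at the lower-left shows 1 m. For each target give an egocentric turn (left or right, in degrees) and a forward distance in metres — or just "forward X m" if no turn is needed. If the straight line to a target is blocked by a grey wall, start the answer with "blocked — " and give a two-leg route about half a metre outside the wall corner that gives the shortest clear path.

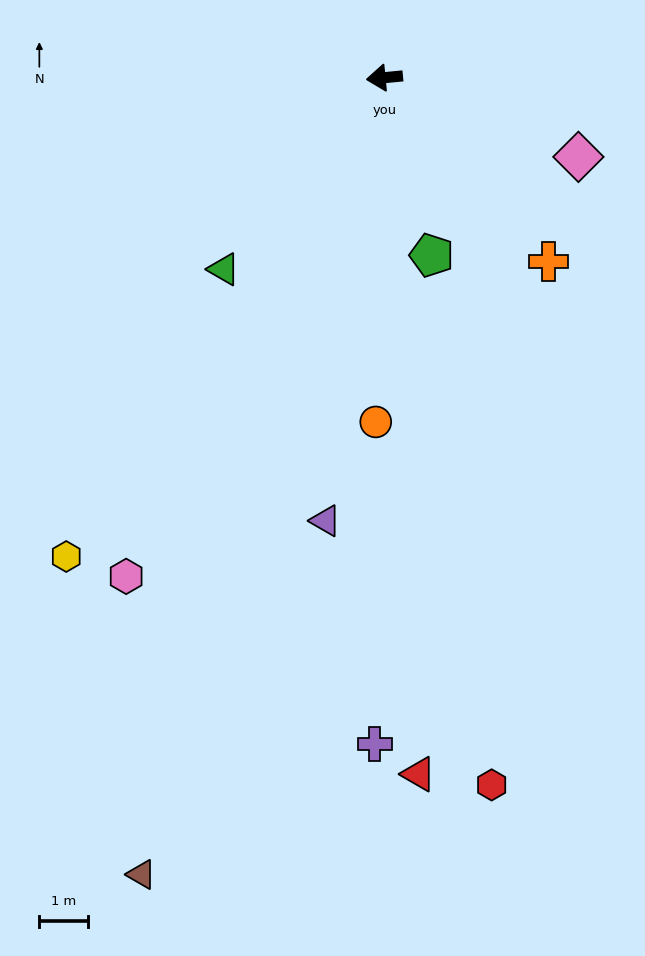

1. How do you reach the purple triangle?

turn left 77°, forward 9.3 m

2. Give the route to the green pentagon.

turn left 99°, forward 3.8 m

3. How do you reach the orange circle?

turn left 83°, forward 7.1 m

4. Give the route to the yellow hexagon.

turn left 51°, forward 11.9 m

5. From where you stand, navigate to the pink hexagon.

turn left 57°, forward 11.6 m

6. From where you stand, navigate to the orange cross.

turn left 126°, forward 5.1 m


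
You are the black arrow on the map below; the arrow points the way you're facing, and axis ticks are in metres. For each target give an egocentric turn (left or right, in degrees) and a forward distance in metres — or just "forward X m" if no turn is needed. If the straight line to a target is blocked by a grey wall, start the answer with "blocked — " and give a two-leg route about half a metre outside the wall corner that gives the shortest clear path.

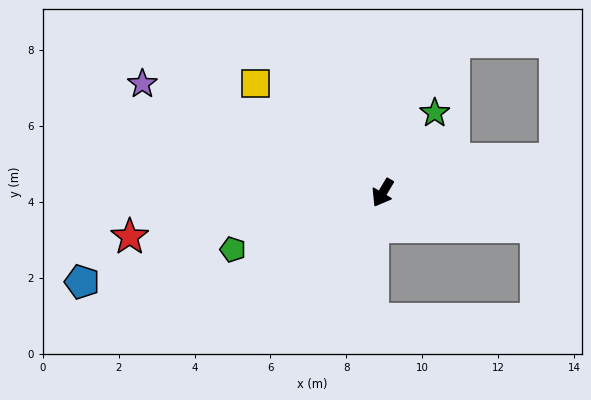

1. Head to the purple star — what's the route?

turn right 84°, forward 7.0 m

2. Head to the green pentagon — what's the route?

turn right 39°, forward 4.2 m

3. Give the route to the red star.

turn right 49°, forward 6.8 m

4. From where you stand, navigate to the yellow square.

turn right 100°, forward 4.4 m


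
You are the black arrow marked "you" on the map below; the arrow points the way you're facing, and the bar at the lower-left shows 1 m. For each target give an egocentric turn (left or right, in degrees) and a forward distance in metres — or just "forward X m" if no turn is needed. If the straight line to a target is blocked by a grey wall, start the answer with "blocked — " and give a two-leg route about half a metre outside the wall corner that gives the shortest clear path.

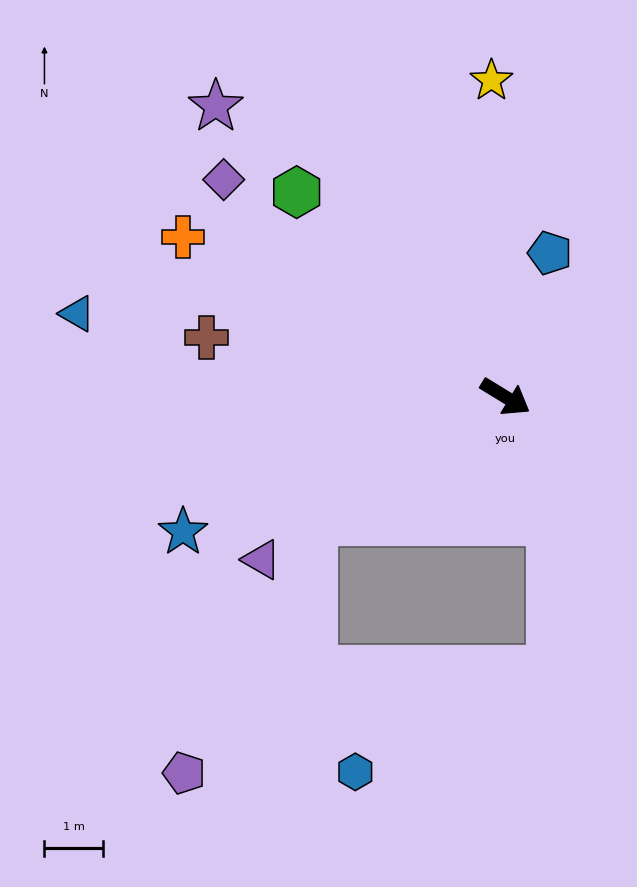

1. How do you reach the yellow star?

turn left 124°, forward 5.4 m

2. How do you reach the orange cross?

turn right 175°, forward 6.1 m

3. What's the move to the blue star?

turn right 126°, forward 5.9 m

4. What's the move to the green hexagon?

turn left 167°, forward 5.0 m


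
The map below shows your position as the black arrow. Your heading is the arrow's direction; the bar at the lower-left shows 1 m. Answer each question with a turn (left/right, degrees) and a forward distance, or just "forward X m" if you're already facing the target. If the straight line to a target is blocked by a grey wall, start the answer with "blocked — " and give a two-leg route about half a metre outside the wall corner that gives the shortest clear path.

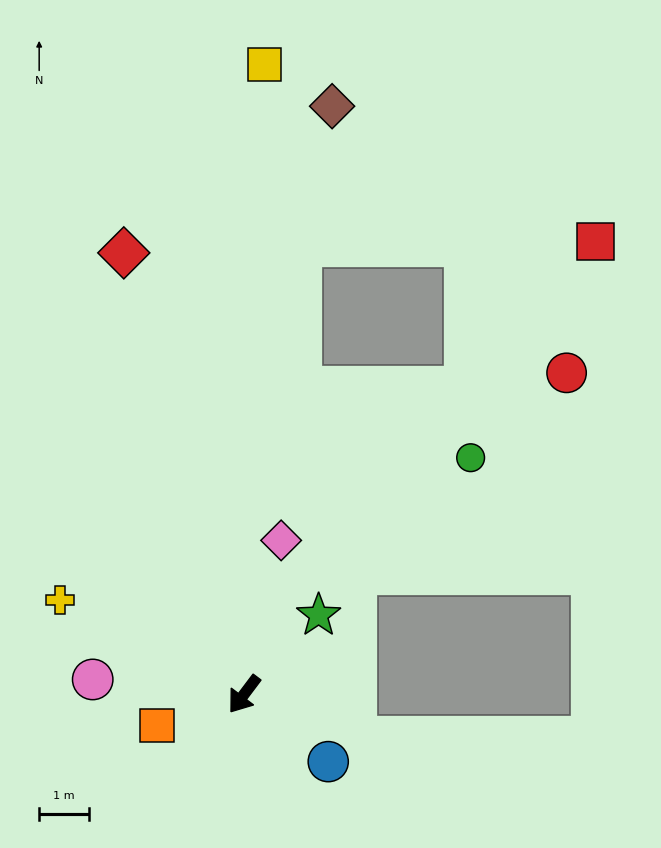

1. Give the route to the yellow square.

turn right 145°, forward 12.5 m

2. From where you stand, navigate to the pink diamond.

turn right 157°, forward 3.2 m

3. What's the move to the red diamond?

turn right 128°, forward 9.1 m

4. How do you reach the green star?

turn left 174°, forward 2.2 m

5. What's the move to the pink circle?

turn right 59°, forward 3.0 m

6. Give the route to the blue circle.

turn left 88°, forward 2.1 m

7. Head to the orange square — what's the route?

turn right 34°, forward 1.8 m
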